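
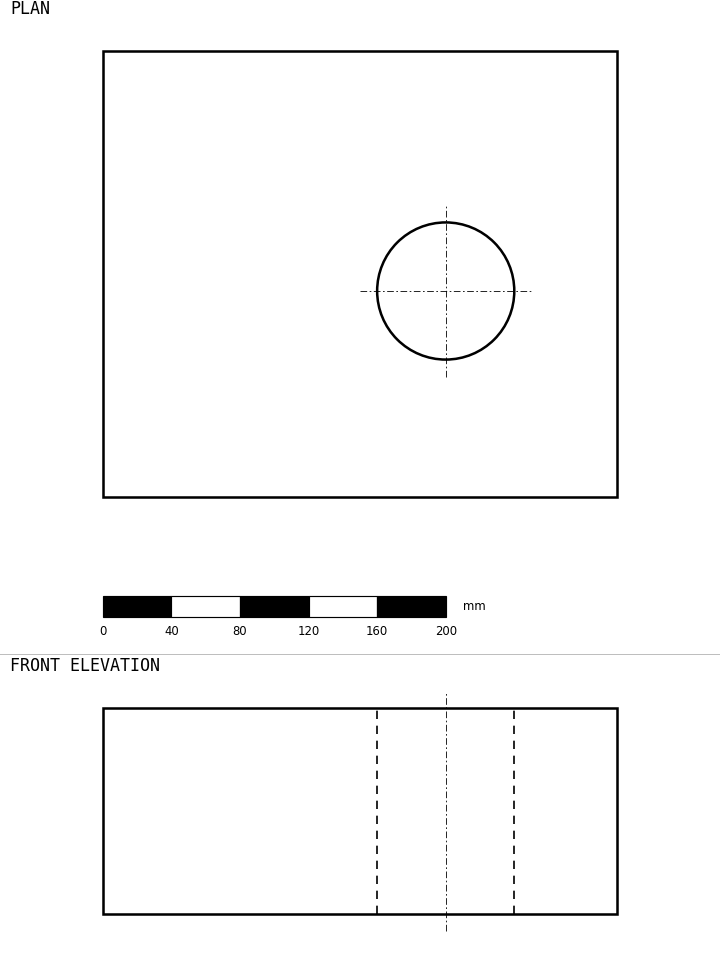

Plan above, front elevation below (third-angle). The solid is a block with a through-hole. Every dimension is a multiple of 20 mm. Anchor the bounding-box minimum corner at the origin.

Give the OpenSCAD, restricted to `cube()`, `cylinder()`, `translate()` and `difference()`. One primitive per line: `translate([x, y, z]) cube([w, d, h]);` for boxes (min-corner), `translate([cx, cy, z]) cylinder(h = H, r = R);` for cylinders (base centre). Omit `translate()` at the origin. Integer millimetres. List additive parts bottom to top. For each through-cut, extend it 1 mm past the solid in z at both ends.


difference() {
  cube([300, 260, 120]);
  translate([200, 120, -1]) cylinder(h = 122, r = 40);
}


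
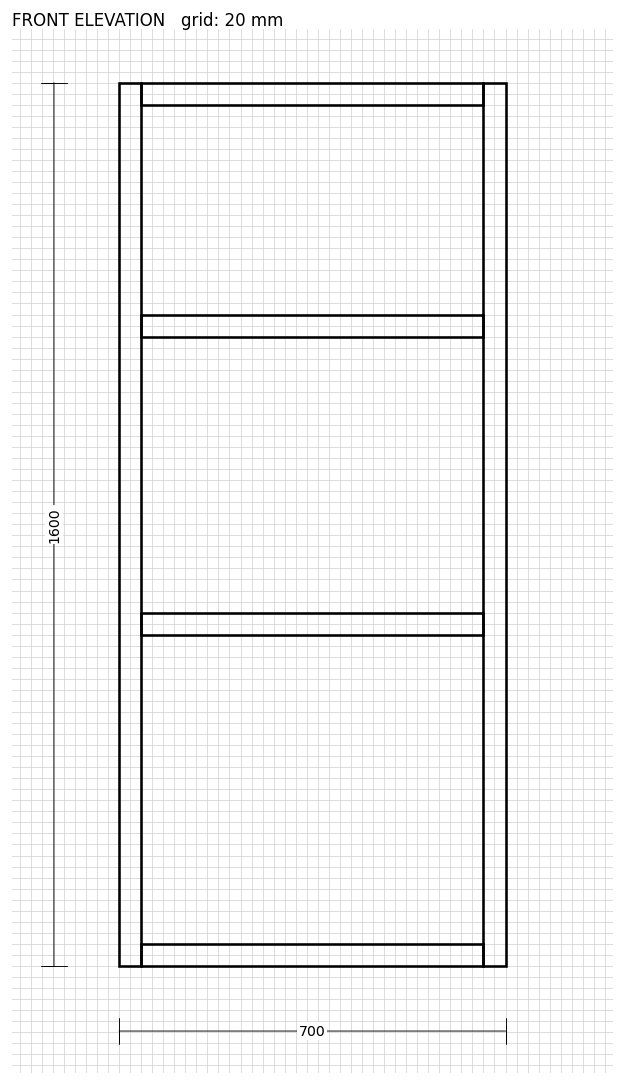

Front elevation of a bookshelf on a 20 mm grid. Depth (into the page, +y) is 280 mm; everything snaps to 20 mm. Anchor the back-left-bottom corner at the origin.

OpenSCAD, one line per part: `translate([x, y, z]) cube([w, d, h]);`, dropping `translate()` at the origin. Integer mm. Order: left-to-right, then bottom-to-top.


cube([40, 280, 1600]);
translate([40, 0, 0]) cube([620, 280, 40]);
translate([40, 0, 600]) cube([620, 280, 40]);
translate([40, 0, 1140]) cube([620, 280, 40]);
translate([40, 0, 1560]) cube([620, 280, 40]);
translate([660, 0, 0]) cube([40, 280, 1600]);


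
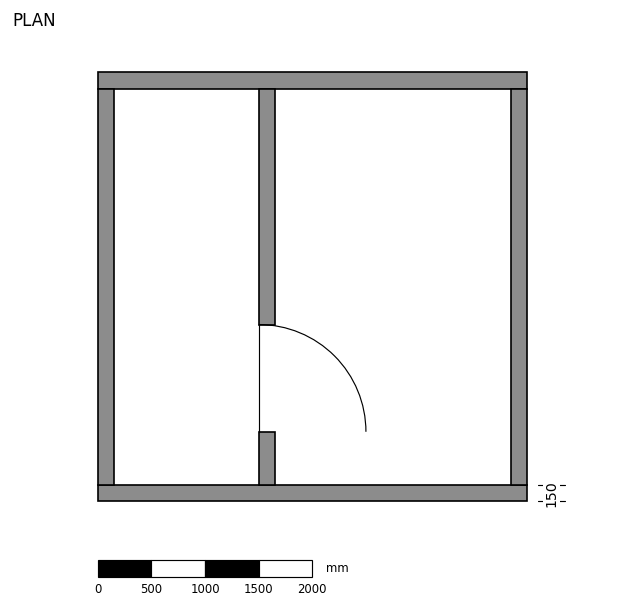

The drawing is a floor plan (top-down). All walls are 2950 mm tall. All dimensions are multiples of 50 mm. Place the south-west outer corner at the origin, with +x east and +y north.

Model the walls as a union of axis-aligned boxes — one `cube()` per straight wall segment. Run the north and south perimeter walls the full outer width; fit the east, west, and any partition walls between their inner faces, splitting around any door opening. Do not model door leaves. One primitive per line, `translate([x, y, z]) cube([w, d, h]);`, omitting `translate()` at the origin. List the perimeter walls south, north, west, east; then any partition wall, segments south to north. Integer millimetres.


cube([4000, 150, 2950]);
translate([0, 3850, 0]) cube([4000, 150, 2950]);
translate([0, 150, 0]) cube([150, 3700, 2950]);
translate([3850, 150, 0]) cube([150, 3700, 2950]);
translate([1500, 150, 0]) cube([150, 500, 2950]);
translate([1500, 1650, 0]) cube([150, 2200, 2950]);


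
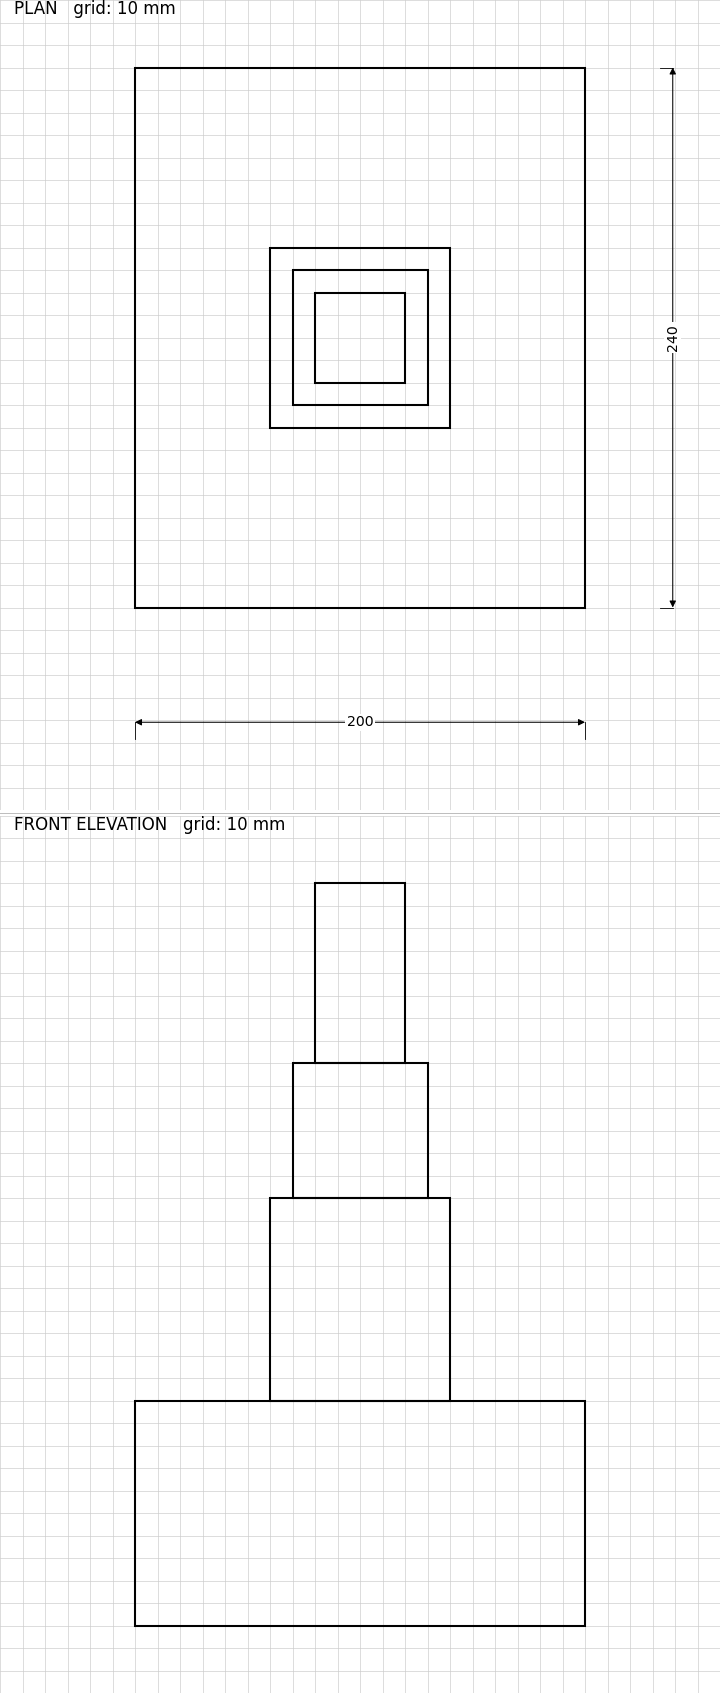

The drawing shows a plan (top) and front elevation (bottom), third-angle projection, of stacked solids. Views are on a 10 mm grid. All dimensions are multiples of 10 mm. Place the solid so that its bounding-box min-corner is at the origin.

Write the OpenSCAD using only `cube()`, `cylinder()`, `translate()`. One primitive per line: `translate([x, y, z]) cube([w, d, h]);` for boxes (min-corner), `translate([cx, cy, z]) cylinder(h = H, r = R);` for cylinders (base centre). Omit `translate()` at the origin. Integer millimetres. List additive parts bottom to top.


cube([200, 240, 100]);
translate([60, 80, 100]) cube([80, 80, 90]);
translate([70, 90, 190]) cube([60, 60, 60]);
translate([80, 100, 250]) cube([40, 40, 80]);


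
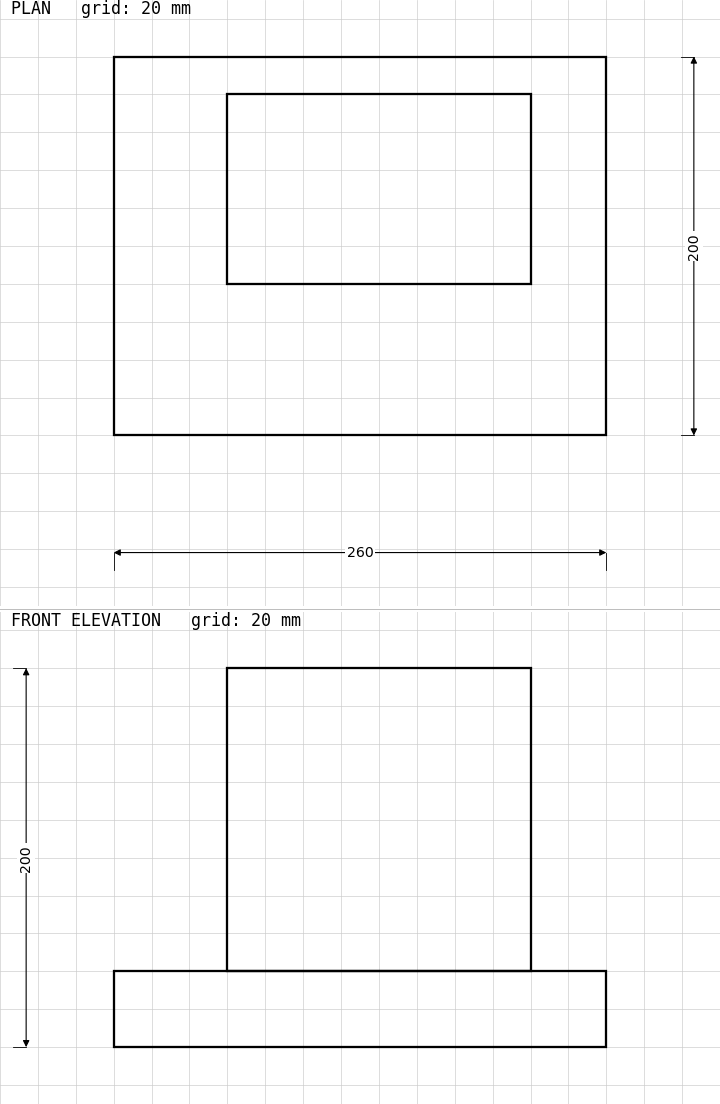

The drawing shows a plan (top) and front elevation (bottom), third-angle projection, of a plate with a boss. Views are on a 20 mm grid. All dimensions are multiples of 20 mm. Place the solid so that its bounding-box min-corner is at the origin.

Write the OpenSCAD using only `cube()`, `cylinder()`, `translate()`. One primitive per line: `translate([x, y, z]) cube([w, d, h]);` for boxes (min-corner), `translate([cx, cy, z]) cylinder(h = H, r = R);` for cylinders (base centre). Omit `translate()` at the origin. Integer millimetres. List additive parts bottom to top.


cube([260, 200, 40]);
translate([60, 80, 40]) cube([160, 100, 160]);


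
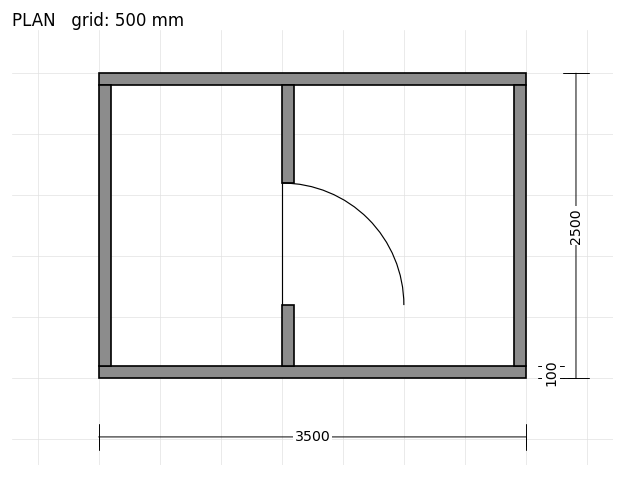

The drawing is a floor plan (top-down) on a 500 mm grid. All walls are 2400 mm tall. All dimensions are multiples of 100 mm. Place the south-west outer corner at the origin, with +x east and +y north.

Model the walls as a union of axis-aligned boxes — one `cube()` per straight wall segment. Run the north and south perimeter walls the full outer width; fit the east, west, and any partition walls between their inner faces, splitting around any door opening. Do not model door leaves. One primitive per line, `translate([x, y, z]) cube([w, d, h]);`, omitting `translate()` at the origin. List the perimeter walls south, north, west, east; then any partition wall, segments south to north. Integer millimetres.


cube([3500, 100, 2400]);
translate([0, 2400, 0]) cube([3500, 100, 2400]);
translate([0, 100, 0]) cube([100, 2300, 2400]);
translate([3400, 100, 0]) cube([100, 2300, 2400]);
translate([1500, 100, 0]) cube([100, 500, 2400]);
translate([1500, 1600, 0]) cube([100, 800, 2400]);


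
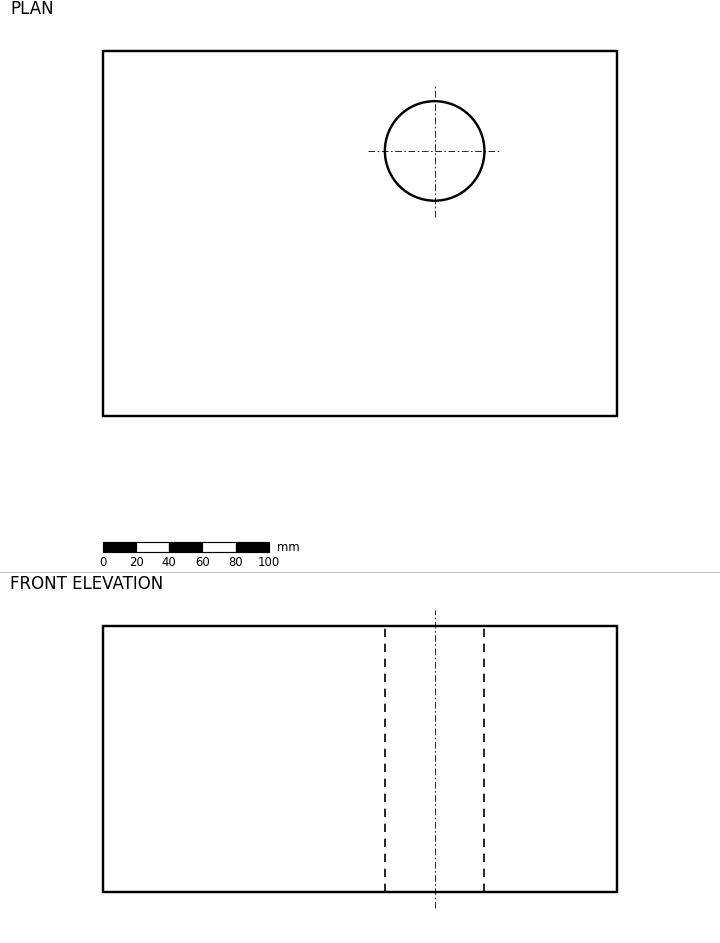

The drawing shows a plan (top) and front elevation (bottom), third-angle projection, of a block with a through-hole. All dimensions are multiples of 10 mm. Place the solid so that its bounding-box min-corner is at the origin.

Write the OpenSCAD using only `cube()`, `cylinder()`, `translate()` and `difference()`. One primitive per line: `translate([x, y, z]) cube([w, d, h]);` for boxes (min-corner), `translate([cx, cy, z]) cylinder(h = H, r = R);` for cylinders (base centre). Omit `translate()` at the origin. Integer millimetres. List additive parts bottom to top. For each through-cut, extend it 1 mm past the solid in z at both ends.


difference() {
  cube([310, 220, 160]);
  translate([200, 160, -1]) cylinder(h = 162, r = 30);
}


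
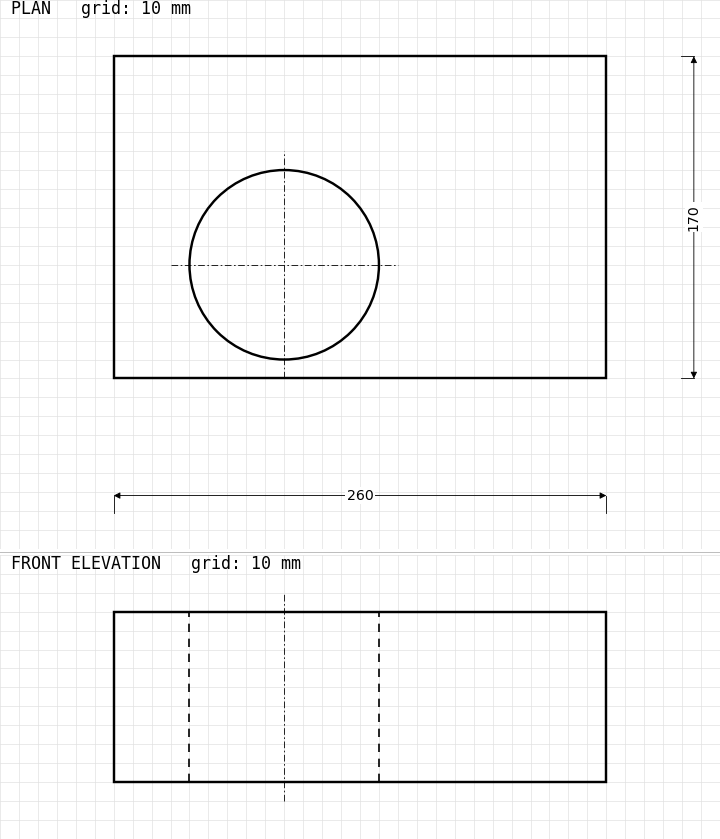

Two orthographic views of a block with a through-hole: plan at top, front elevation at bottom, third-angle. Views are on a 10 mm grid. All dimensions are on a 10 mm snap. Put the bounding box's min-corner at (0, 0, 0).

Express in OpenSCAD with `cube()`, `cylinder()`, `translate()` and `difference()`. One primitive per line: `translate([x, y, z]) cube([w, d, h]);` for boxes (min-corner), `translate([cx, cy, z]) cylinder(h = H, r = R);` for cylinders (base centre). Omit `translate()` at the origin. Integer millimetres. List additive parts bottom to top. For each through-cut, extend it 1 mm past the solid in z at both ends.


difference() {
  cube([260, 170, 90]);
  translate([90, 60, -1]) cylinder(h = 92, r = 50);
}


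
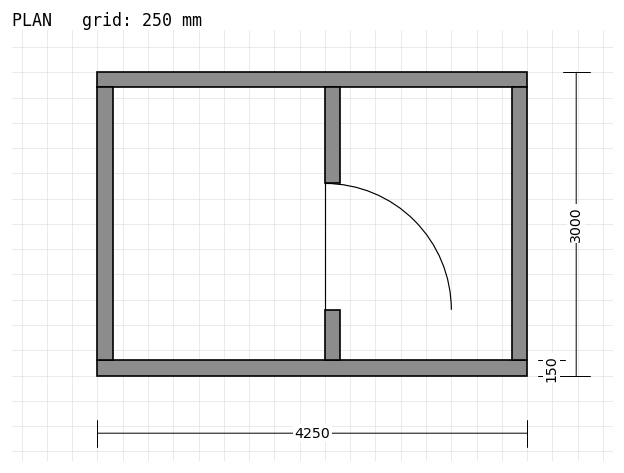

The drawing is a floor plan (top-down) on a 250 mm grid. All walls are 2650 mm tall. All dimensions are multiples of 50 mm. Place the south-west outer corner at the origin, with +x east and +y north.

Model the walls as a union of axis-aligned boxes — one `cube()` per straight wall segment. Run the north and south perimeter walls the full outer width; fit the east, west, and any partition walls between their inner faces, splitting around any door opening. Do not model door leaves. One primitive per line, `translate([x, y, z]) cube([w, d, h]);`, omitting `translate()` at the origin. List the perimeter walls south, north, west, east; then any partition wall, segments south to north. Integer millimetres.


cube([4250, 150, 2650]);
translate([0, 2850, 0]) cube([4250, 150, 2650]);
translate([0, 150, 0]) cube([150, 2700, 2650]);
translate([4100, 150, 0]) cube([150, 2700, 2650]);
translate([2250, 150, 0]) cube([150, 500, 2650]);
translate([2250, 1900, 0]) cube([150, 950, 2650]);


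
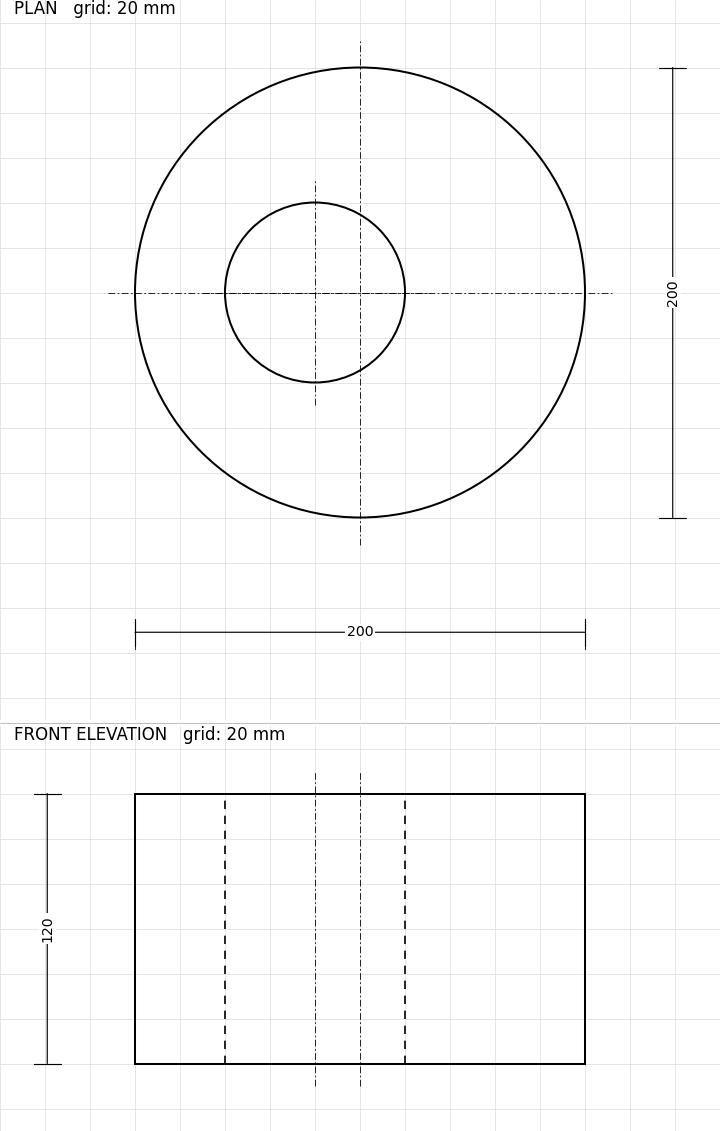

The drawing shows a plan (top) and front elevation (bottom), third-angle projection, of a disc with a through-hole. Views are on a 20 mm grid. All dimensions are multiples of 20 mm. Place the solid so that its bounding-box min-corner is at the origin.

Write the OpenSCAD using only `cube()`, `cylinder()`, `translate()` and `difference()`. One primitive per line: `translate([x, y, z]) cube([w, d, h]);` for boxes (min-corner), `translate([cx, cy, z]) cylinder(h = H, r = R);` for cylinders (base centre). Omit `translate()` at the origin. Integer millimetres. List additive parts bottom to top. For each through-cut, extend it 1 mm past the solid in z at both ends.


difference() {
  translate([100, 100, 0]) cylinder(h = 120, r = 100);
  translate([80, 100, -1]) cylinder(h = 122, r = 40);
}


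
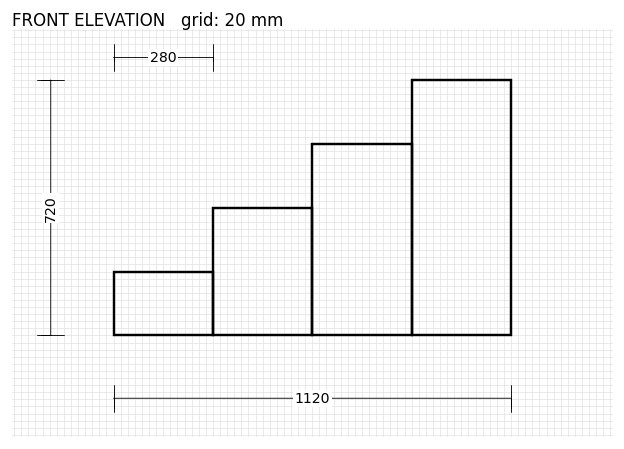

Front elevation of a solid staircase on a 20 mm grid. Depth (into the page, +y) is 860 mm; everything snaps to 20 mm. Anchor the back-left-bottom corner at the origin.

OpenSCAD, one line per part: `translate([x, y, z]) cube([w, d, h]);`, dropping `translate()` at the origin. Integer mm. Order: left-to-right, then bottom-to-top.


cube([280, 860, 180]);
translate([280, 0, 0]) cube([280, 860, 360]);
translate([560, 0, 0]) cube([280, 860, 540]);
translate([840, 0, 0]) cube([280, 860, 720]);


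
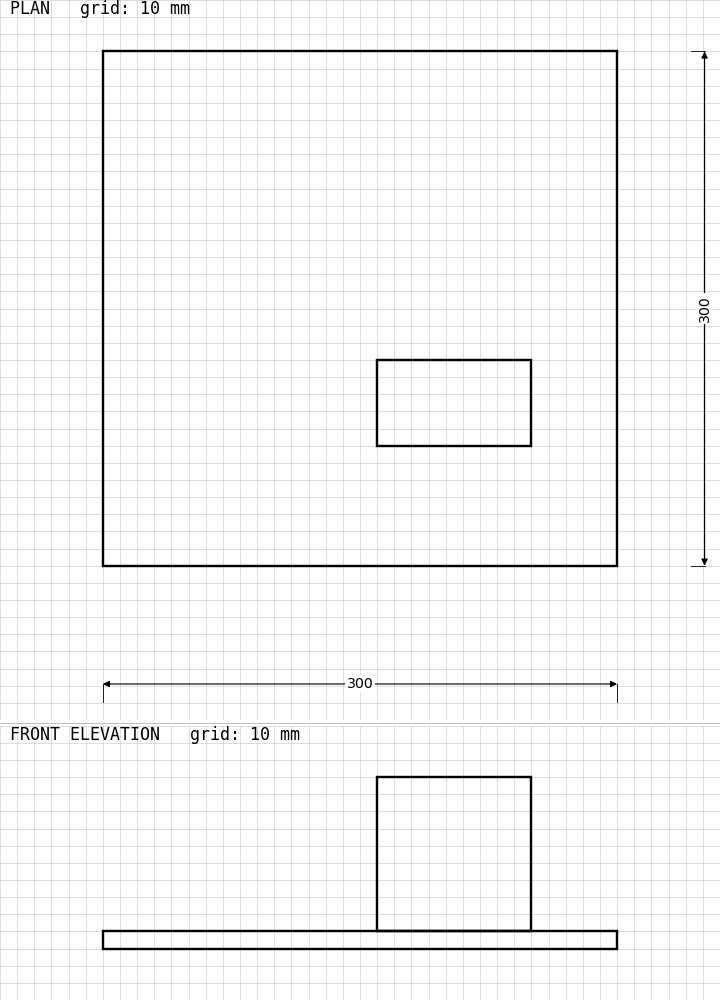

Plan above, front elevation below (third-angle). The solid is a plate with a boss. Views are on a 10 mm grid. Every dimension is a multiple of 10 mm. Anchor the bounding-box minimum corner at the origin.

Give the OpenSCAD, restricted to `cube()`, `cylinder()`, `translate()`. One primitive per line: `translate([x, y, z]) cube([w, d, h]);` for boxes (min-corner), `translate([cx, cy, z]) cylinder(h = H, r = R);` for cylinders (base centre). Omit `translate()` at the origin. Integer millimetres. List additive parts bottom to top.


cube([300, 300, 10]);
translate([160, 70, 10]) cube([90, 50, 90]);


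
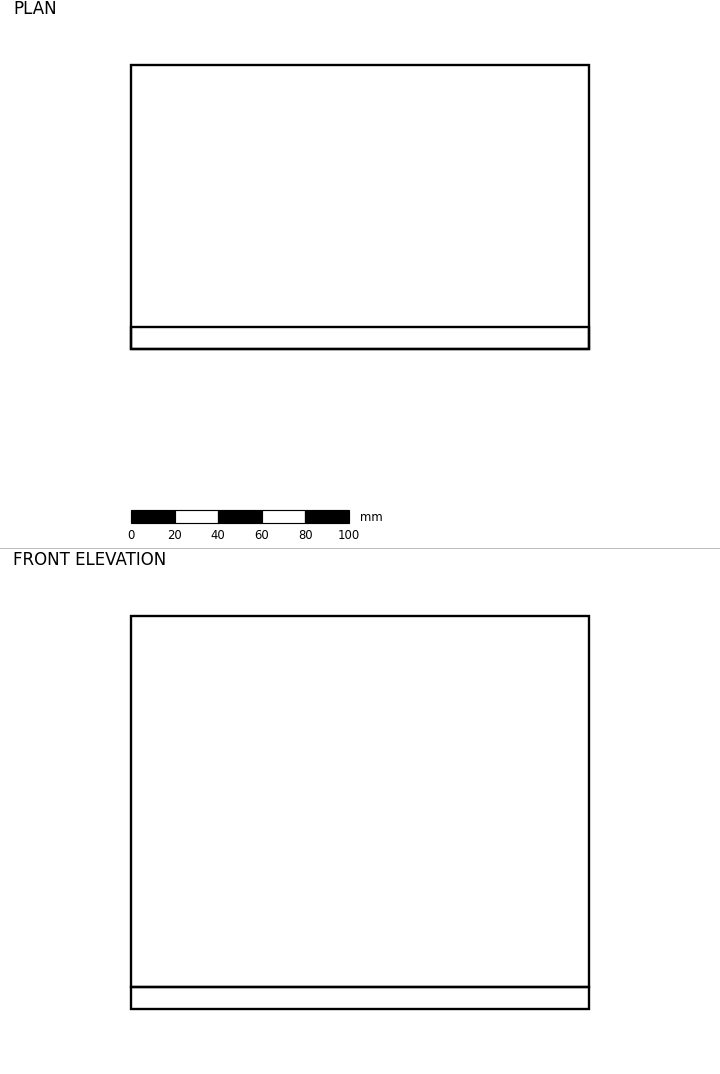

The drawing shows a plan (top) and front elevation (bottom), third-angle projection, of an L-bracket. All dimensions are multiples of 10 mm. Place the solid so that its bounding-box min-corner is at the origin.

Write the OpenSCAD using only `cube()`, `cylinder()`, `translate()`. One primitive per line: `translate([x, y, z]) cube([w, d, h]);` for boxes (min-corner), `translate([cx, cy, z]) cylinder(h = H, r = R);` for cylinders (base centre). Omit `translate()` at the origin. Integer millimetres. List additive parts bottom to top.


cube([210, 130, 10]);
translate([0, 0, 10]) cube([210, 10, 170]);


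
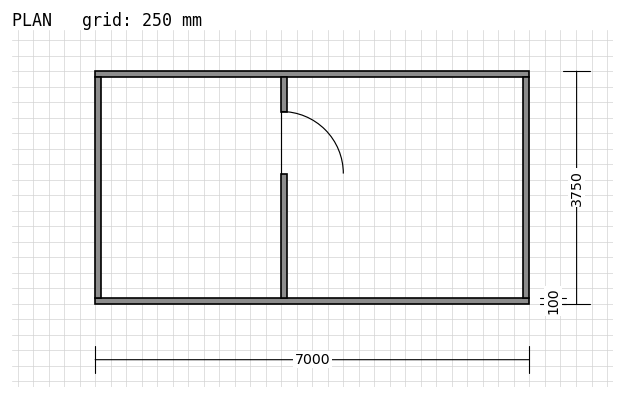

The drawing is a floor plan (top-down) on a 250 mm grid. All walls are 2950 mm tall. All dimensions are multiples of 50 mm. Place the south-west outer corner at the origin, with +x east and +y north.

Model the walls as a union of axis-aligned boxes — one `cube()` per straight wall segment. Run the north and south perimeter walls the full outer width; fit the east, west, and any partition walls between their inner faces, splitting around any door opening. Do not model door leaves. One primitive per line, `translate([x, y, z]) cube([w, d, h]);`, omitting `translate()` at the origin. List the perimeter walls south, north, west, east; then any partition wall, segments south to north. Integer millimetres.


cube([7000, 100, 2950]);
translate([0, 3650, 0]) cube([7000, 100, 2950]);
translate([0, 100, 0]) cube([100, 3550, 2950]);
translate([6900, 100, 0]) cube([100, 3550, 2950]);
translate([3000, 100, 0]) cube([100, 2000, 2950]);
translate([3000, 3100, 0]) cube([100, 550, 2950]);


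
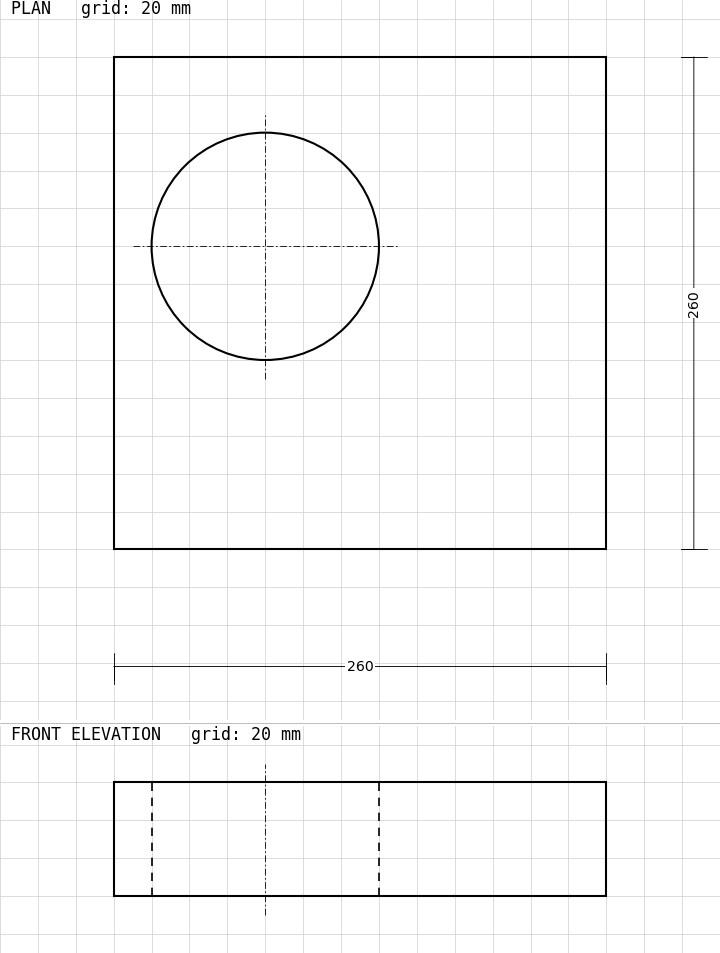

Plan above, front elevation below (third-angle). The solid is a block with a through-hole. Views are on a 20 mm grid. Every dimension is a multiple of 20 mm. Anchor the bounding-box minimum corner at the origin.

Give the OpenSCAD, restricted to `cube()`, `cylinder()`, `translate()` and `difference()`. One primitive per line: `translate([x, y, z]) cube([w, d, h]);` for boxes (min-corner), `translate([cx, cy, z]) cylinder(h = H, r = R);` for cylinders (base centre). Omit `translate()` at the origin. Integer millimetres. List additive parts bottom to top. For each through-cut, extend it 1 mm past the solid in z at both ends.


difference() {
  cube([260, 260, 60]);
  translate([80, 160, -1]) cylinder(h = 62, r = 60);
}


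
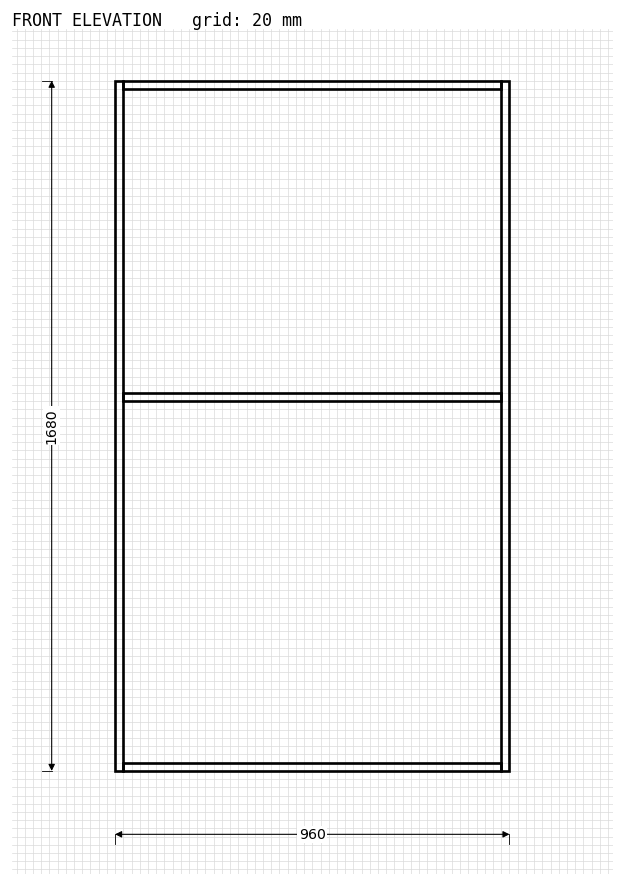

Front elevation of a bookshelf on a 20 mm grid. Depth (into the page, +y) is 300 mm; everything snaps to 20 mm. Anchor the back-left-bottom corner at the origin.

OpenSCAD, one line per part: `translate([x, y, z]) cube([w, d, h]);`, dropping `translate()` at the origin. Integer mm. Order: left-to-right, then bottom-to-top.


cube([20, 300, 1680]);
translate([20, 0, 0]) cube([920, 300, 20]);
translate([20, 0, 900]) cube([920, 300, 20]);
translate([20, 0, 1660]) cube([920, 300, 20]);
translate([940, 0, 0]) cube([20, 300, 1680]);


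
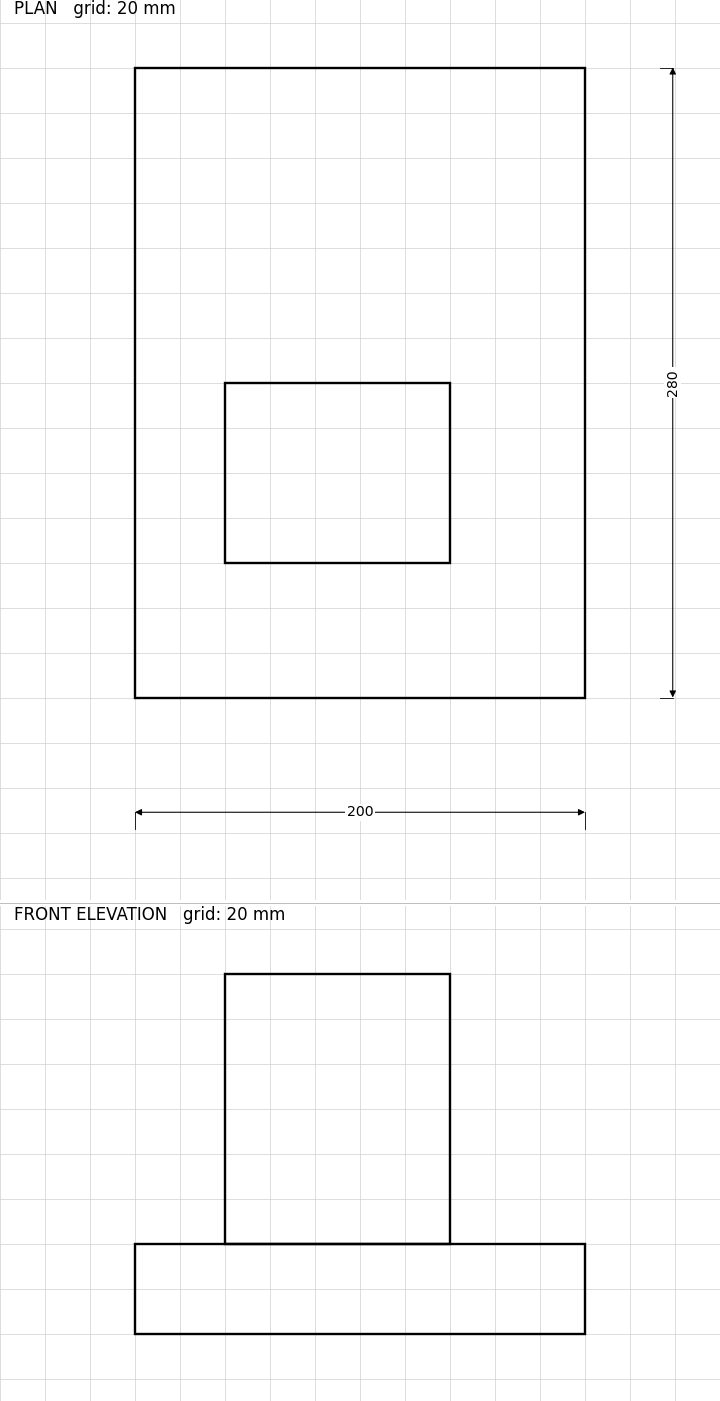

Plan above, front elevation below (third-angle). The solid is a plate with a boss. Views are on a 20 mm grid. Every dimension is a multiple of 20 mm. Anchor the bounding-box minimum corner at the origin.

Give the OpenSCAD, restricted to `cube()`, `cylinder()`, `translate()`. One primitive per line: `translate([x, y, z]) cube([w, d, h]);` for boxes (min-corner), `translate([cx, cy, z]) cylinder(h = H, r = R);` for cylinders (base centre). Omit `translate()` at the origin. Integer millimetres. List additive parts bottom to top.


cube([200, 280, 40]);
translate([40, 60, 40]) cube([100, 80, 120]);


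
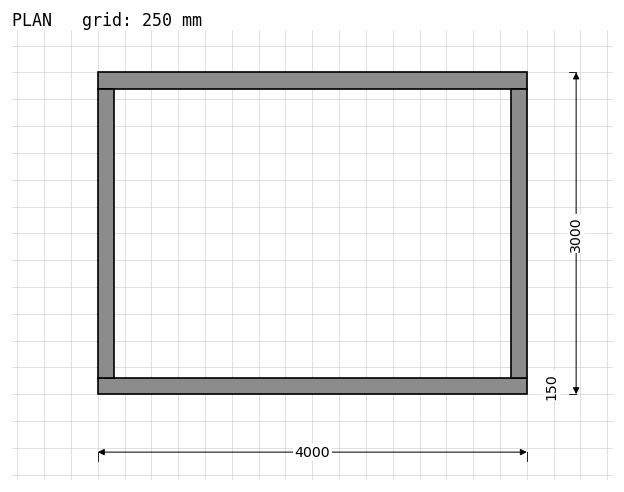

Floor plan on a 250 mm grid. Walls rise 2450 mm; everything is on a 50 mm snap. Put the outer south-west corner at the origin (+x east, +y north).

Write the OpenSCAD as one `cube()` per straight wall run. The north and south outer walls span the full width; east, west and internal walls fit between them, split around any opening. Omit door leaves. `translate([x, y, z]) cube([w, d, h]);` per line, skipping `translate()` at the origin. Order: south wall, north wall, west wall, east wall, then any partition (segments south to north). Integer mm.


cube([4000, 150, 2450]);
translate([0, 2850, 0]) cube([4000, 150, 2450]);
translate([0, 150, 0]) cube([150, 2700, 2450]);
translate([3850, 150, 0]) cube([150, 2700, 2450]);


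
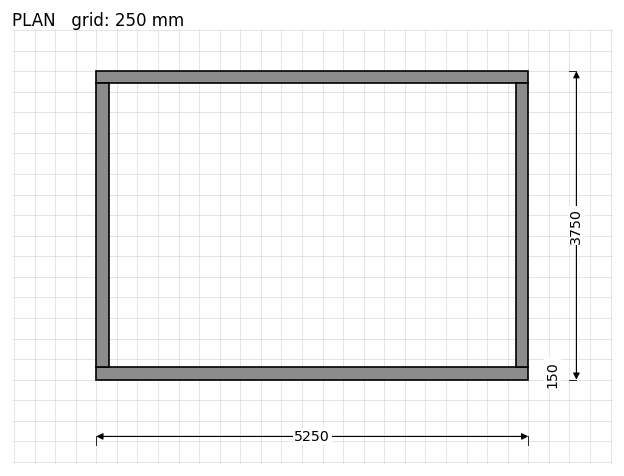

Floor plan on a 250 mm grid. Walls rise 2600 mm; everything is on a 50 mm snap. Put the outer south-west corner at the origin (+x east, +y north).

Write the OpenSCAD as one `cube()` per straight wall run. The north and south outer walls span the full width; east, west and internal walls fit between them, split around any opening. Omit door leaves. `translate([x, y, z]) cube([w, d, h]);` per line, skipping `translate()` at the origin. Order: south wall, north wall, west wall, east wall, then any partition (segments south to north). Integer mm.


cube([5250, 150, 2600]);
translate([0, 3600, 0]) cube([5250, 150, 2600]);
translate([0, 150, 0]) cube([150, 3450, 2600]);
translate([5100, 150, 0]) cube([150, 3450, 2600]);


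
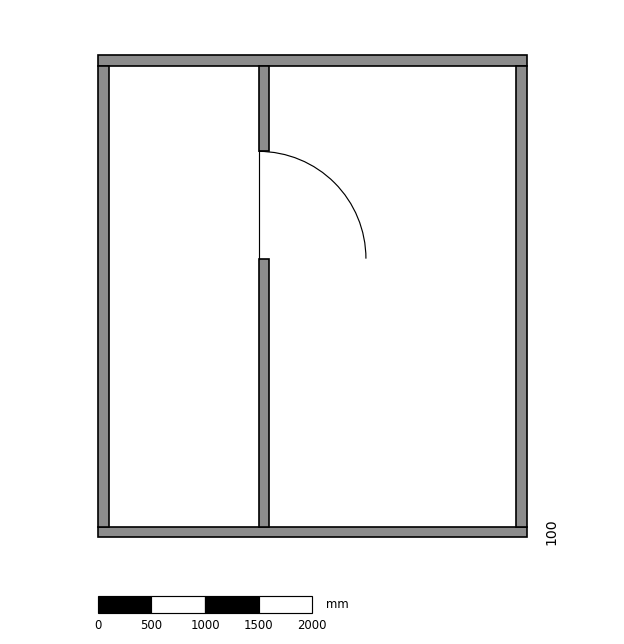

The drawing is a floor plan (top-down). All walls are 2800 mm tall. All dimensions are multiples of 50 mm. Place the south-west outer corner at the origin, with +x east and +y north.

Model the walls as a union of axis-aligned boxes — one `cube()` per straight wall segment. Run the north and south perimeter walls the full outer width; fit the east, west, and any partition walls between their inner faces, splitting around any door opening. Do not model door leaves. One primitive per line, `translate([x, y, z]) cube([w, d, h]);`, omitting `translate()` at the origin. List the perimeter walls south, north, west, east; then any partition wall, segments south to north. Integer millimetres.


cube([4000, 100, 2800]);
translate([0, 4400, 0]) cube([4000, 100, 2800]);
translate([0, 100, 0]) cube([100, 4300, 2800]);
translate([3900, 100, 0]) cube([100, 4300, 2800]);
translate([1500, 100, 0]) cube([100, 2500, 2800]);
translate([1500, 3600, 0]) cube([100, 800, 2800]);


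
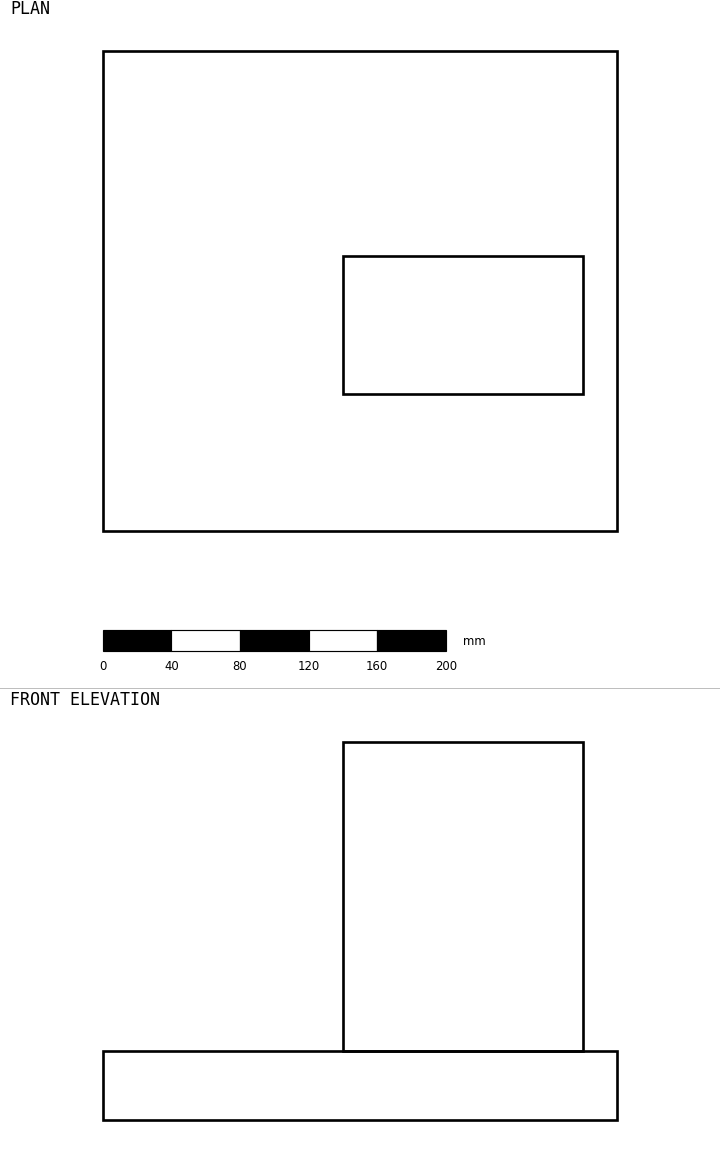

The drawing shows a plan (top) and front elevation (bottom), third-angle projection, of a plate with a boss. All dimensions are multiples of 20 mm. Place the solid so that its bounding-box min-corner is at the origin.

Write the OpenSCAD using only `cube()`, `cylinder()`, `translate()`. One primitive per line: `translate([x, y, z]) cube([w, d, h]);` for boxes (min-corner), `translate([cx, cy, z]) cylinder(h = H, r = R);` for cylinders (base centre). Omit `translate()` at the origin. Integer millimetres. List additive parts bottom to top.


cube([300, 280, 40]);
translate([140, 80, 40]) cube([140, 80, 180]);


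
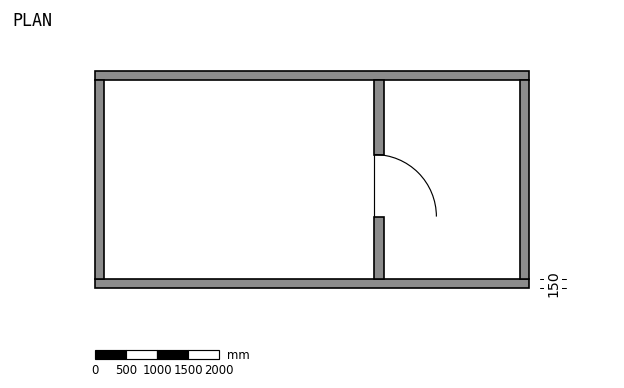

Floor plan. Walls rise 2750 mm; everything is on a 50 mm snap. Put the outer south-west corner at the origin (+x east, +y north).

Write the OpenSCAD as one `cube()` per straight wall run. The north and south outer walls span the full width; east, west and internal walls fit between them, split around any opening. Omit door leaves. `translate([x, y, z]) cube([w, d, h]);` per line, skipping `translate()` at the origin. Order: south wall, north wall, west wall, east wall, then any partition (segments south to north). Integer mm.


cube([7000, 150, 2750]);
translate([0, 3350, 0]) cube([7000, 150, 2750]);
translate([0, 150, 0]) cube([150, 3200, 2750]);
translate([6850, 150, 0]) cube([150, 3200, 2750]);
translate([4500, 150, 0]) cube([150, 1000, 2750]);
translate([4500, 2150, 0]) cube([150, 1200, 2750]);


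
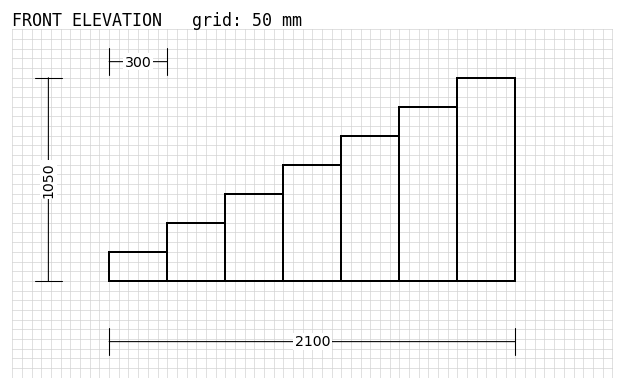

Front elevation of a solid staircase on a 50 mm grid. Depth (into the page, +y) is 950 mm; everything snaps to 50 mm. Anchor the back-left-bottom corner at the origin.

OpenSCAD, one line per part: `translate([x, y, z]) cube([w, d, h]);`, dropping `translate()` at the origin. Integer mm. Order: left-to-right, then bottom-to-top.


cube([300, 950, 150]);
translate([300, 0, 0]) cube([300, 950, 300]);
translate([600, 0, 0]) cube([300, 950, 450]);
translate([900, 0, 0]) cube([300, 950, 600]);
translate([1200, 0, 0]) cube([300, 950, 750]);
translate([1500, 0, 0]) cube([300, 950, 900]);
translate([1800, 0, 0]) cube([300, 950, 1050]);


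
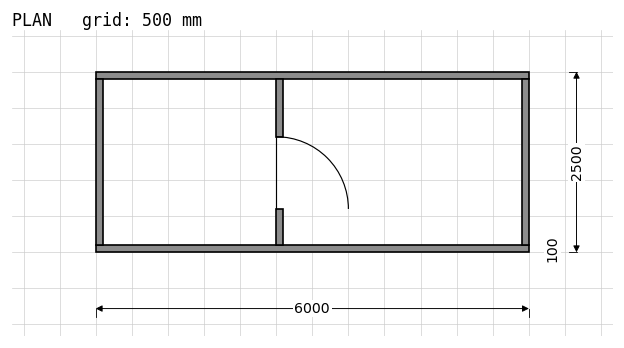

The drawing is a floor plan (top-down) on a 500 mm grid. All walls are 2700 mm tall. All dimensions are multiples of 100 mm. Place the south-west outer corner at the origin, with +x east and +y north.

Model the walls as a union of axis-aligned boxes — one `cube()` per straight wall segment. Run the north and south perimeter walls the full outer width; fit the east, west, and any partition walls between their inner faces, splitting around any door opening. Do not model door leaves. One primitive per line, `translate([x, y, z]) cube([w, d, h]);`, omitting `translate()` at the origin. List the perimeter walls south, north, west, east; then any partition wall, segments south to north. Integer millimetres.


cube([6000, 100, 2700]);
translate([0, 2400, 0]) cube([6000, 100, 2700]);
translate([0, 100, 0]) cube([100, 2300, 2700]);
translate([5900, 100, 0]) cube([100, 2300, 2700]);
translate([2500, 100, 0]) cube([100, 500, 2700]);
translate([2500, 1600, 0]) cube([100, 800, 2700]);


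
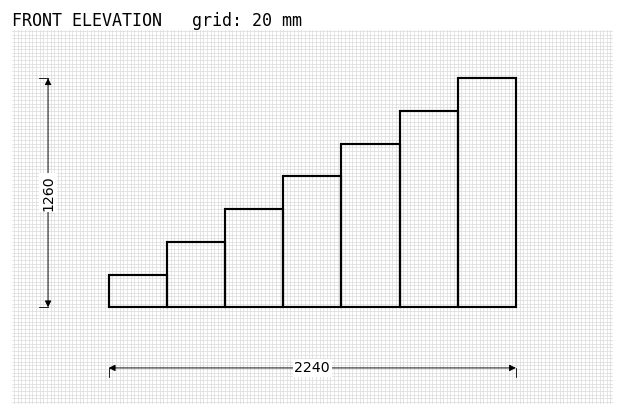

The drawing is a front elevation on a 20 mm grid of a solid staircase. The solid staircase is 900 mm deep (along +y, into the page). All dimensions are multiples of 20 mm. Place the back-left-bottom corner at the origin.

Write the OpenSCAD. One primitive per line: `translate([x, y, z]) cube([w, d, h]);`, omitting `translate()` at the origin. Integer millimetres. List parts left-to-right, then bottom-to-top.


cube([320, 900, 180]);
translate([320, 0, 0]) cube([320, 900, 360]);
translate([640, 0, 0]) cube([320, 900, 540]);
translate([960, 0, 0]) cube([320, 900, 720]);
translate([1280, 0, 0]) cube([320, 900, 900]);
translate([1600, 0, 0]) cube([320, 900, 1080]);
translate([1920, 0, 0]) cube([320, 900, 1260]);


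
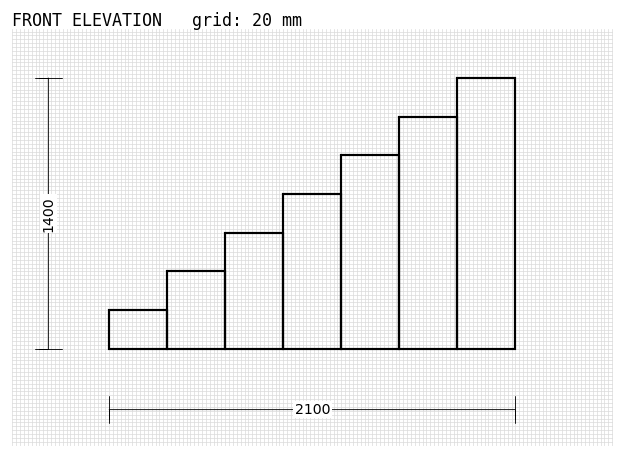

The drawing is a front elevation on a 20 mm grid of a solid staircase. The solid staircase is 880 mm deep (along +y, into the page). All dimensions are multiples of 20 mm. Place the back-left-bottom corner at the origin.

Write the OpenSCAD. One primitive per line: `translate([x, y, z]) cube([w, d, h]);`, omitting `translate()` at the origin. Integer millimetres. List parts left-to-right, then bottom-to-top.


cube([300, 880, 200]);
translate([300, 0, 0]) cube([300, 880, 400]);
translate([600, 0, 0]) cube([300, 880, 600]);
translate([900, 0, 0]) cube([300, 880, 800]);
translate([1200, 0, 0]) cube([300, 880, 1000]);
translate([1500, 0, 0]) cube([300, 880, 1200]);
translate([1800, 0, 0]) cube([300, 880, 1400]);


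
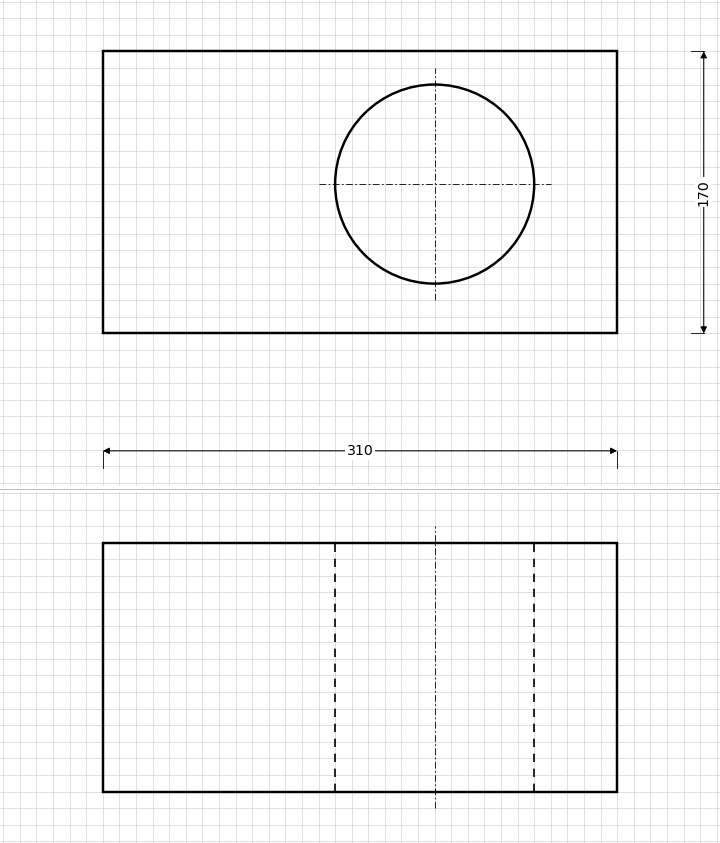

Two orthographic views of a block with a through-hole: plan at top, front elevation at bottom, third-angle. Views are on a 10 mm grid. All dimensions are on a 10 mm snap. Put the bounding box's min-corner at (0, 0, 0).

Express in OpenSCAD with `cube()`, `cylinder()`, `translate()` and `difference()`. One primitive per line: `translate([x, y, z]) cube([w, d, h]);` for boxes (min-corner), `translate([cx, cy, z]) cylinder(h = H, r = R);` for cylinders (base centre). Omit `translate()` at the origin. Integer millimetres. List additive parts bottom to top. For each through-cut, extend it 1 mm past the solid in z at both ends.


difference() {
  cube([310, 170, 150]);
  translate([200, 90, -1]) cylinder(h = 152, r = 60);
}


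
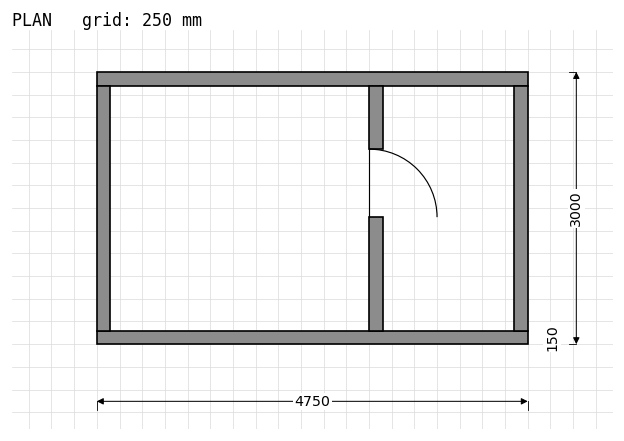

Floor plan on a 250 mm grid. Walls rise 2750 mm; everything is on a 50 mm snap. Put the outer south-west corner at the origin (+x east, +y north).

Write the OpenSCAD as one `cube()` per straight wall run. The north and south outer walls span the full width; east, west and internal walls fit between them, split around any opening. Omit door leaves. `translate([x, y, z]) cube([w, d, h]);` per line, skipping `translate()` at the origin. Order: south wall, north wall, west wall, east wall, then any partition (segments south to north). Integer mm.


cube([4750, 150, 2750]);
translate([0, 2850, 0]) cube([4750, 150, 2750]);
translate([0, 150, 0]) cube([150, 2700, 2750]);
translate([4600, 150, 0]) cube([150, 2700, 2750]);
translate([3000, 150, 0]) cube([150, 1250, 2750]);
translate([3000, 2150, 0]) cube([150, 700, 2750]);


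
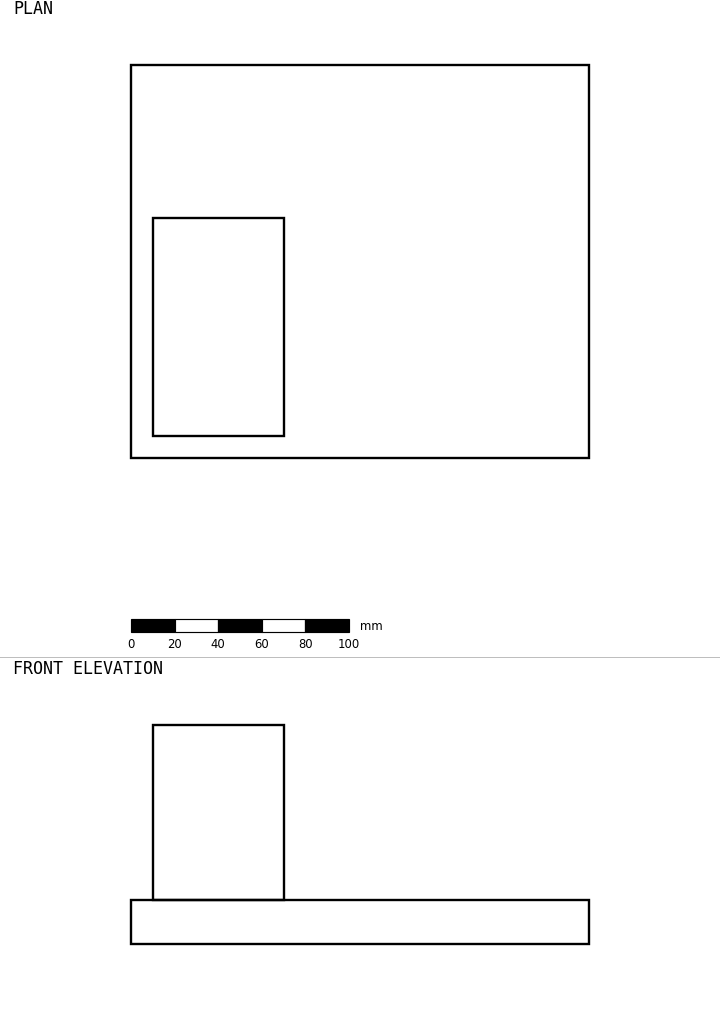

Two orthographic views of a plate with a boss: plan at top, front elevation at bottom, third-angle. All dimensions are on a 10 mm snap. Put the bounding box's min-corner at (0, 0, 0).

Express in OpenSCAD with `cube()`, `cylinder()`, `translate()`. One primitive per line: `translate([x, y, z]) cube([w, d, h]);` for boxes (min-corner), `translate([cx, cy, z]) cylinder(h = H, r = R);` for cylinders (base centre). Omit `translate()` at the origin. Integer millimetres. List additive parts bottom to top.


cube([210, 180, 20]);
translate([10, 10, 20]) cube([60, 100, 80]);


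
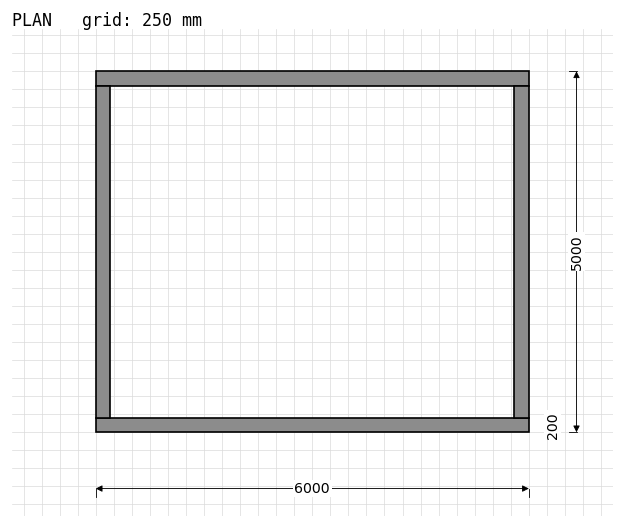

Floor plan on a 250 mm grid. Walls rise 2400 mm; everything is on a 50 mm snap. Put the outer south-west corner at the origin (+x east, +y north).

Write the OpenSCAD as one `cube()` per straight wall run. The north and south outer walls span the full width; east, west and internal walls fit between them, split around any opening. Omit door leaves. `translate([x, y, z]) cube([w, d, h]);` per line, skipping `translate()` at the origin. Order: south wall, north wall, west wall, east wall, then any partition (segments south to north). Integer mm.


cube([6000, 200, 2400]);
translate([0, 4800, 0]) cube([6000, 200, 2400]);
translate([0, 200, 0]) cube([200, 4600, 2400]);
translate([5800, 200, 0]) cube([200, 4600, 2400]);


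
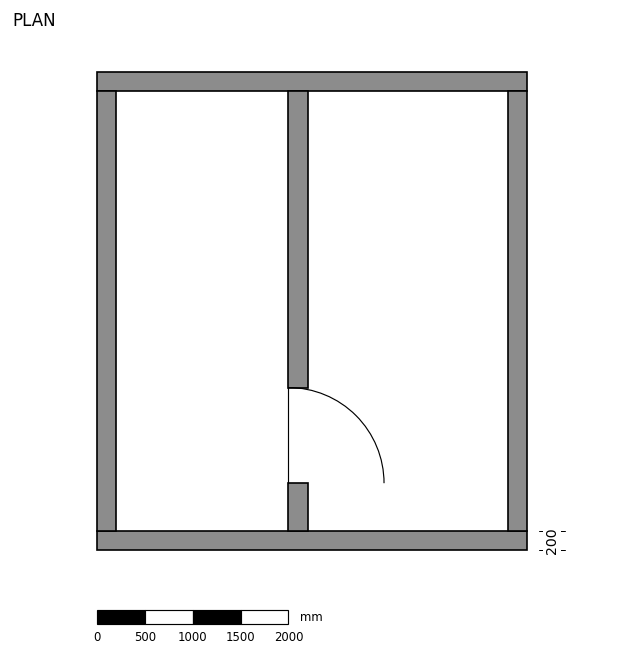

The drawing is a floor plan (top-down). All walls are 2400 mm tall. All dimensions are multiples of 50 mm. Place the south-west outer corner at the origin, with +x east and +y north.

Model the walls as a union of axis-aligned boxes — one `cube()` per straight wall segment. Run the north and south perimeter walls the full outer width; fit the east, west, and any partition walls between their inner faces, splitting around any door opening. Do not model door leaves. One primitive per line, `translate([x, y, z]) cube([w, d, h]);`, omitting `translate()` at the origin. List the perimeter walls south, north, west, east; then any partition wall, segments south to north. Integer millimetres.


cube([4500, 200, 2400]);
translate([0, 4800, 0]) cube([4500, 200, 2400]);
translate([0, 200, 0]) cube([200, 4600, 2400]);
translate([4300, 200, 0]) cube([200, 4600, 2400]);
translate([2000, 200, 0]) cube([200, 500, 2400]);
translate([2000, 1700, 0]) cube([200, 3100, 2400]);


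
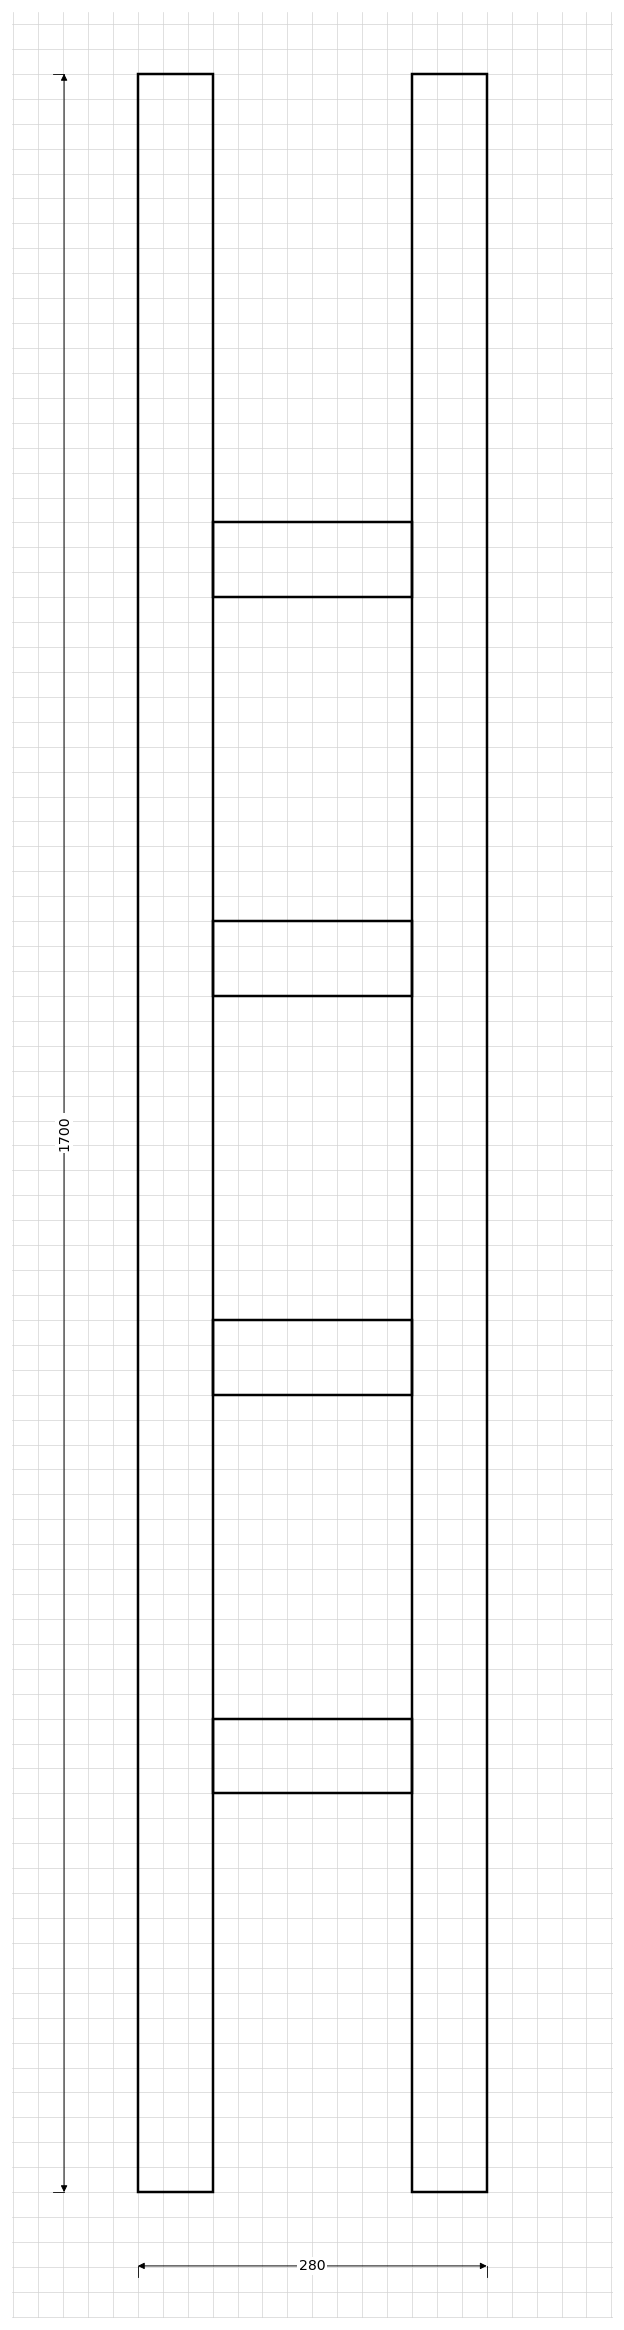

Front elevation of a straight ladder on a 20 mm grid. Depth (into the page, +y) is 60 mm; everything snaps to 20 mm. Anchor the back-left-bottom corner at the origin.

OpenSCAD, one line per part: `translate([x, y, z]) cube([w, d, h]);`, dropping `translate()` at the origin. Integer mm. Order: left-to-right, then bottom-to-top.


cube([60, 60, 1700]);
translate([60, 0, 320]) cube([160, 60, 60]);
translate([60, 0, 640]) cube([160, 60, 60]);
translate([60, 0, 960]) cube([160, 60, 60]);
translate([60, 0, 1280]) cube([160, 60, 60]);
translate([220, 0, 0]) cube([60, 60, 1700]);


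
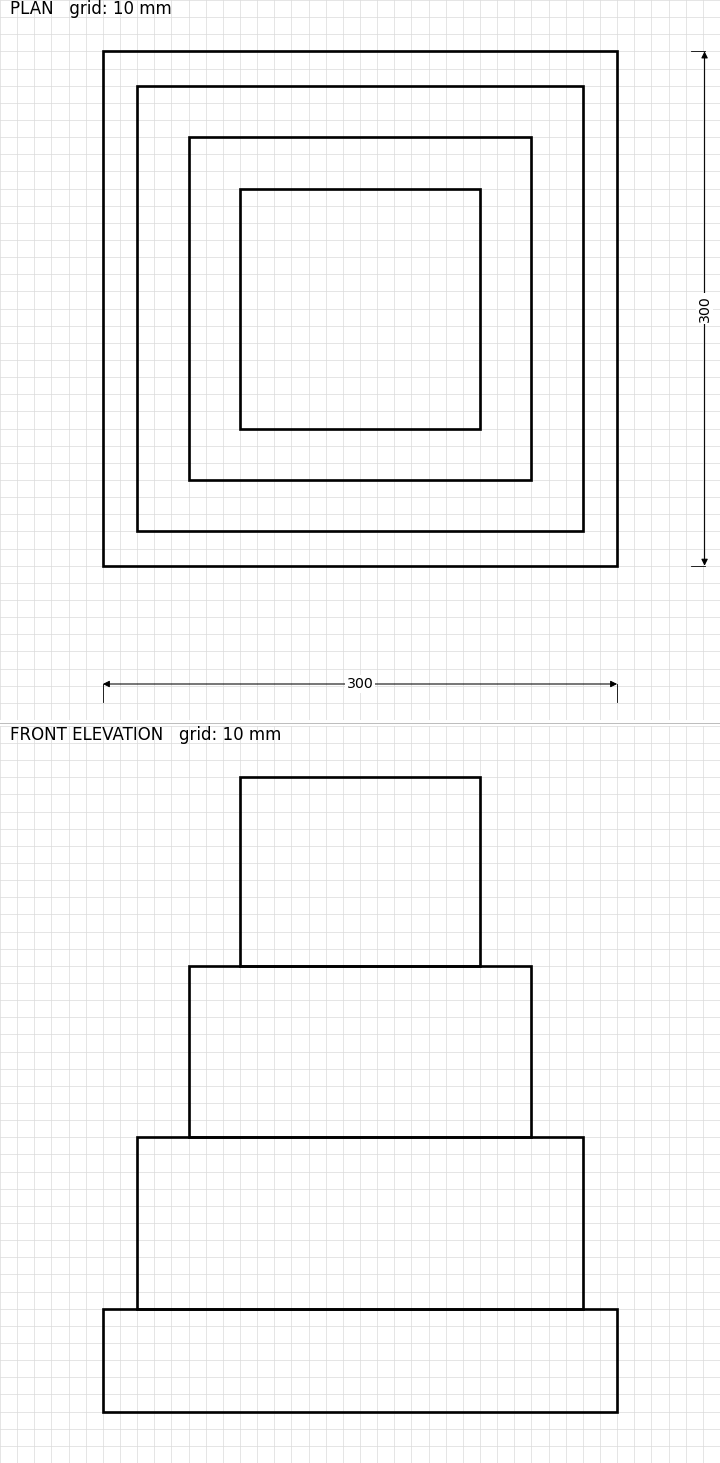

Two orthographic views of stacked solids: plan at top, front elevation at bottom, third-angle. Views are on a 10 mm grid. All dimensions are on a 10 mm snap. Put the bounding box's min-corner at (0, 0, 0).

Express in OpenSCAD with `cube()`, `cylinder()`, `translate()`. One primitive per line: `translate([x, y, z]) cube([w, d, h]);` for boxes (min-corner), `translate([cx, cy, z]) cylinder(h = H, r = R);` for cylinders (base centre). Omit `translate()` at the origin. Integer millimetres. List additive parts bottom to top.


cube([300, 300, 60]);
translate([20, 20, 60]) cube([260, 260, 100]);
translate([50, 50, 160]) cube([200, 200, 100]);
translate([80, 80, 260]) cube([140, 140, 110]);


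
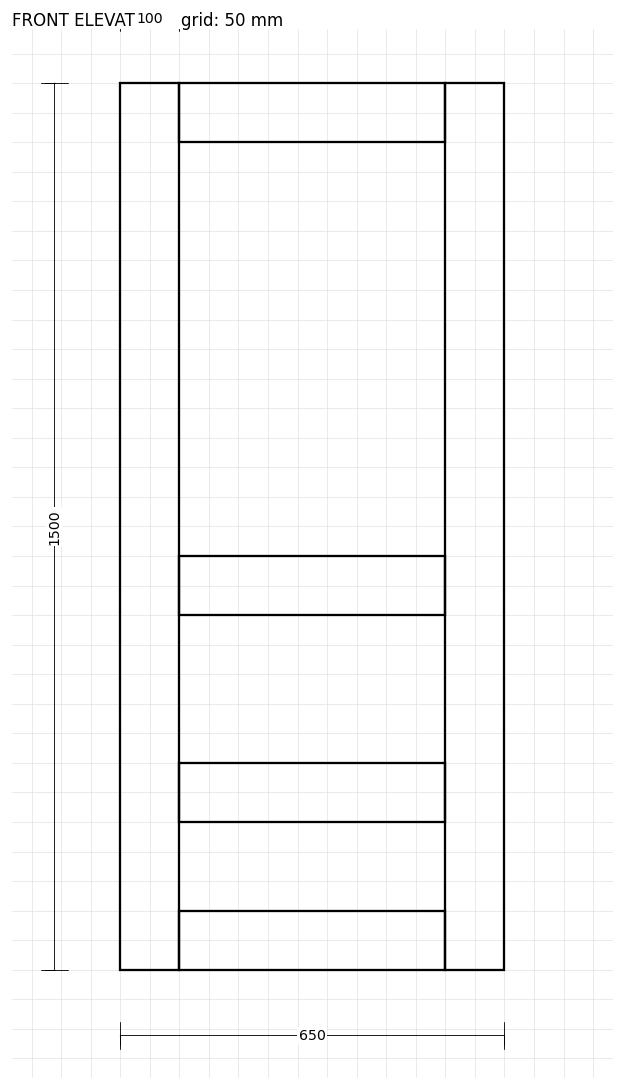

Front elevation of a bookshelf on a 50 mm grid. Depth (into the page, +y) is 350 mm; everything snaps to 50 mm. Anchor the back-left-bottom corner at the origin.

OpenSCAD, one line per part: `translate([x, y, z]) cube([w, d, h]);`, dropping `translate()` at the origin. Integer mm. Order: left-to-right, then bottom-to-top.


cube([100, 350, 1500]);
translate([100, 0, 0]) cube([450, 350, 100]);
translate([100, 0, 250]) cube([450, 350, 100]);
translate([100, 0, 600]) cube([450, 350, 100]);
translate([100, 0, 1400]) cube([450, 350, 100]);
translate([550, 0, 0]) cube([100, 350, 1500]);


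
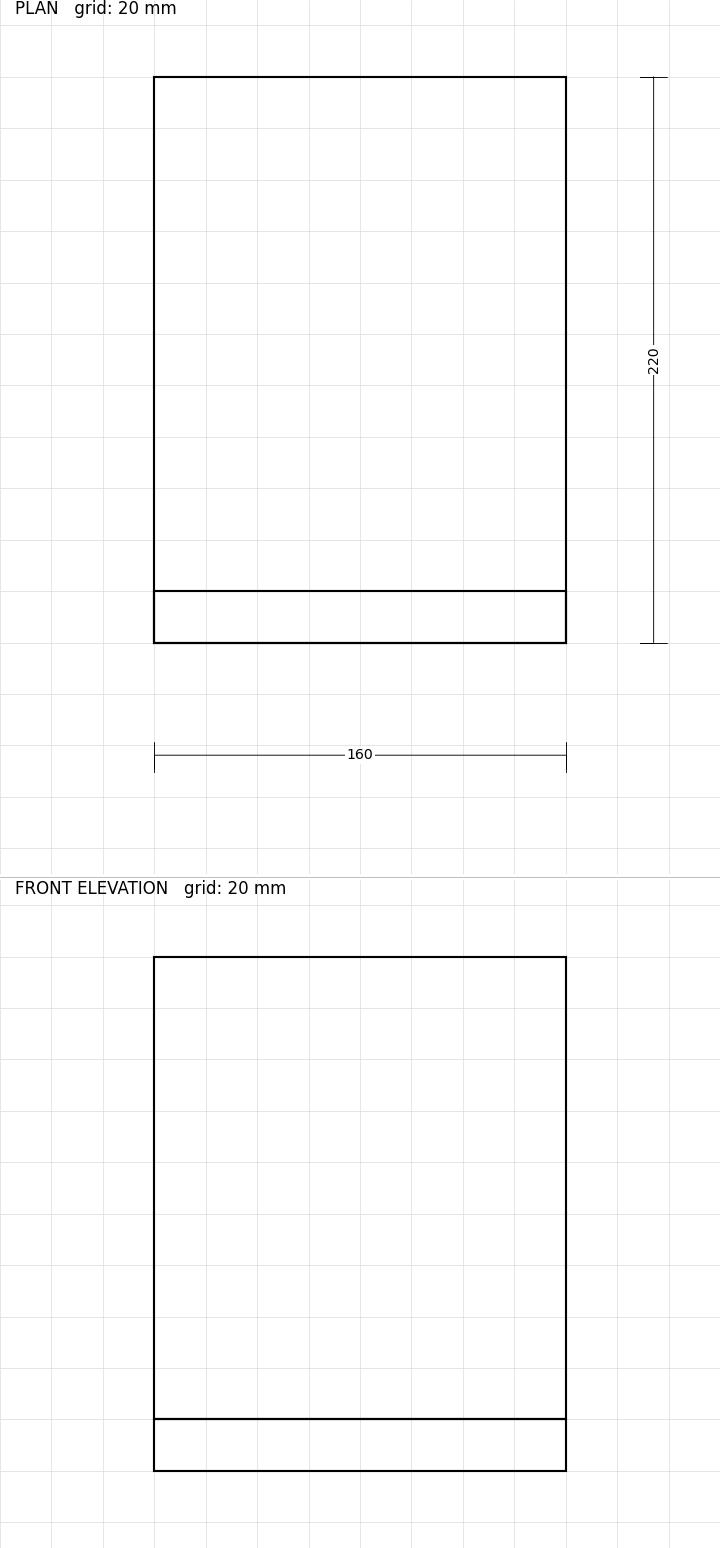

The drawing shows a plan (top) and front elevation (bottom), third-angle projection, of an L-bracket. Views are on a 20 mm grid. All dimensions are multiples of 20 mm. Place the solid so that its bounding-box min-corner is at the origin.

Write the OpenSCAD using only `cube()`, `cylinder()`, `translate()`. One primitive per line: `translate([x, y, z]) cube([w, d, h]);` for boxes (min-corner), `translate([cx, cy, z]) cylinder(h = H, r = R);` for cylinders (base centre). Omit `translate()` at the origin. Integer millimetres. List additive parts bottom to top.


cube([160, 220, 20]);
translate([0, 0, 20]) cube([160, 20, 180]);


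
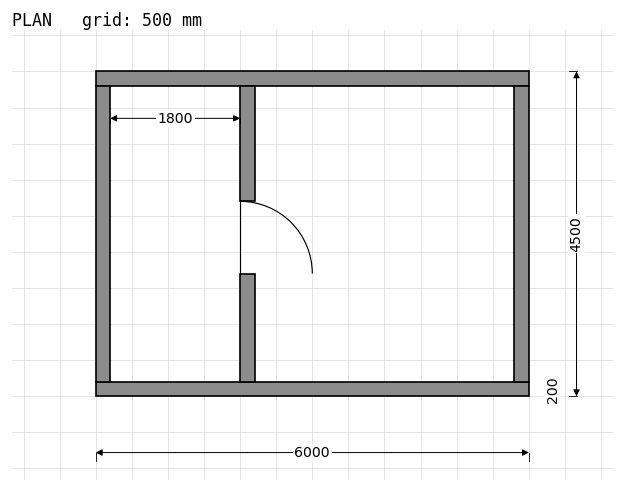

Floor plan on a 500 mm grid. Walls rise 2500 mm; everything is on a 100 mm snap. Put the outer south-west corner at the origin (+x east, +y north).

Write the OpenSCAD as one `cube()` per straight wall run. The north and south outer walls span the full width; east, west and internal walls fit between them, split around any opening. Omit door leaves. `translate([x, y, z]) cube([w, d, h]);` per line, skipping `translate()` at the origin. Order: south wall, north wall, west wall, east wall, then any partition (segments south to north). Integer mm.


cube([6000, 200, 2500]);
translate([0, 4300, 0]) cube([6000, 200, 2500]);
translate([0, 200, 0]) cube([200, 4100, 2500]);
translate([5800, 200, 0]) cube([200, 4100, 2500]);
translate([2000, 200, 0]) cube([200, 1500, 2500]);
translate([2000, 2700, 0]) cube([200, 1600, 2500]);


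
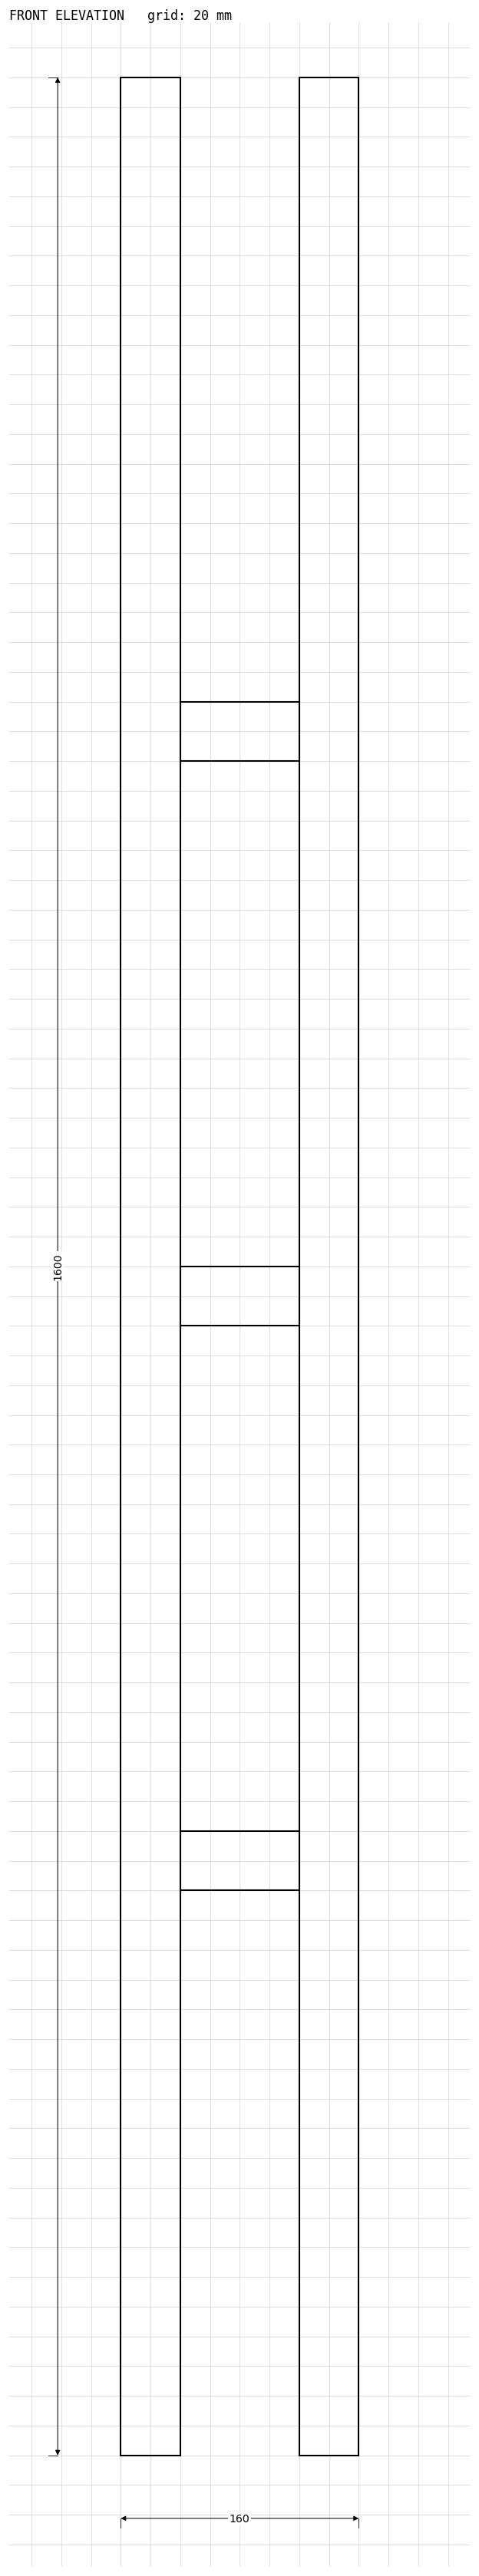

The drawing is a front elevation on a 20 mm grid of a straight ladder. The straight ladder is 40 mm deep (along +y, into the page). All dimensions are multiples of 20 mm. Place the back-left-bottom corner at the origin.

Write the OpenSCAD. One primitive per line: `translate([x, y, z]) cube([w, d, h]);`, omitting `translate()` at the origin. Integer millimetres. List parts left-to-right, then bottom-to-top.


cube([40, 40, 1600]);
translate([40, 0, 380]) cube([80, 40, 40]);
translate([40, 0, 760]) cube([80, 40, 40]);
translate([40, 0, 1140]) cube([80, 40, 40]);
translate([120, 0, 0]) cube([40, 40, 1600]);
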